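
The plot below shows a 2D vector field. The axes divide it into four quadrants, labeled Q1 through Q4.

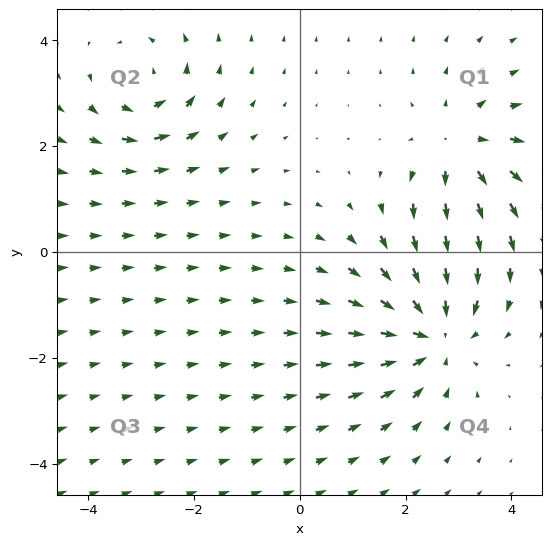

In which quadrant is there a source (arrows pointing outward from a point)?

The source sits at approximately (3.0, 2.0), which lies in quadrant Q1. The divergence there is about +4, positive as expected for a source.

Q1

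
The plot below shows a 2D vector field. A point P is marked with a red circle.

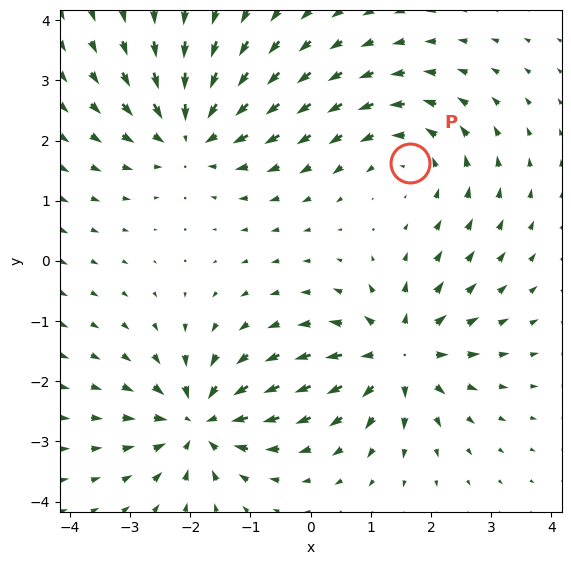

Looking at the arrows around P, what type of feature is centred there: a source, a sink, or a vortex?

vortex

At P (1.6, 1.6) the arrows circulate counterclockwise. Divergence ≈0, curl about +4 — near-zero divergence with nonzero curl is a vortex.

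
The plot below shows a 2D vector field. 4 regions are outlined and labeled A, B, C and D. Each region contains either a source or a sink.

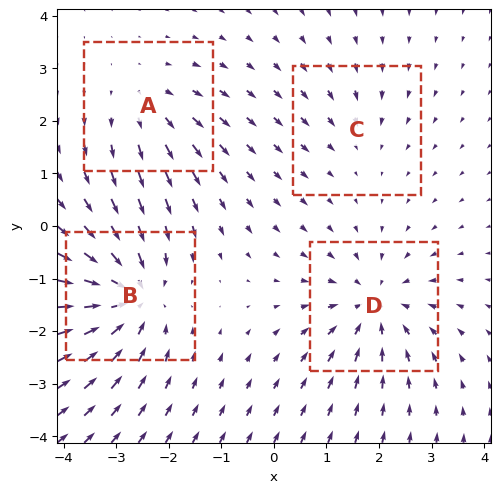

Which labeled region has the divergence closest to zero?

Divergence at each region's feature centre — A: about +3, B: about -6, C: about -2, D: about -5. Region C is closest to zero.

C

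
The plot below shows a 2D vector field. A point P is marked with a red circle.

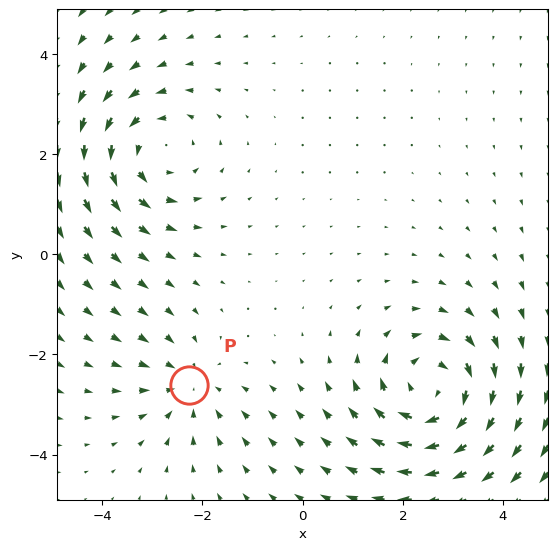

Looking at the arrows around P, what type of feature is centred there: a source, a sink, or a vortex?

sink

At P (-2.3, -2.6) the arrows converge inward. Divergence about -3, curl ≈0 — negative divergence with near-zero curl is a sink.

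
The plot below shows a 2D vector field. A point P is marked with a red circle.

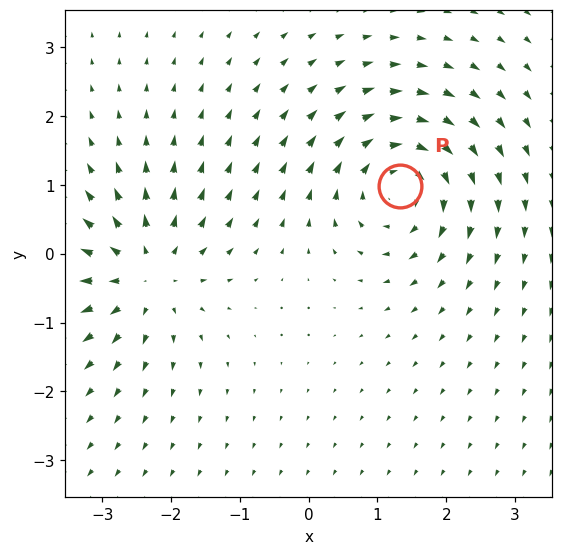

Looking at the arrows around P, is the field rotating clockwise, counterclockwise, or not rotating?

clockwise

Near P at (1.3, 1.0) the arrows circulate clockwise. The curl (z-component) there is about -6; negative curl means clockwise rotation.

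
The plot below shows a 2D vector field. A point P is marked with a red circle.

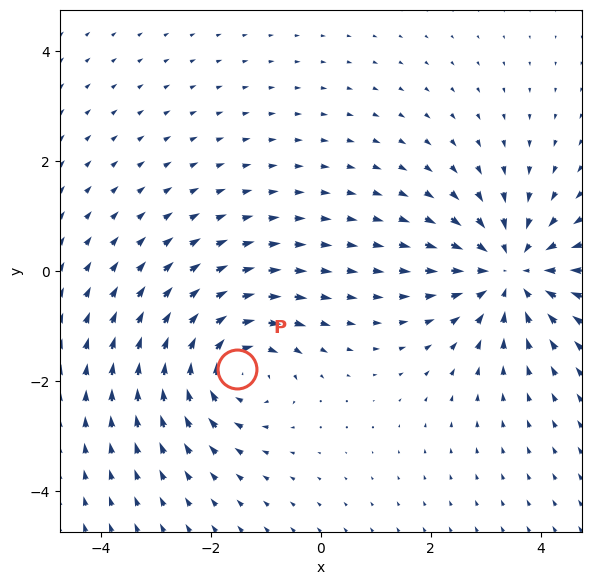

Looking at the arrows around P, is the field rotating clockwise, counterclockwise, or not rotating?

Near P at (-1.5, -1.8) the arrows circulate clockwise. The curl (z-component) there is about -3; negative curl means clockwise rotation.

clockwise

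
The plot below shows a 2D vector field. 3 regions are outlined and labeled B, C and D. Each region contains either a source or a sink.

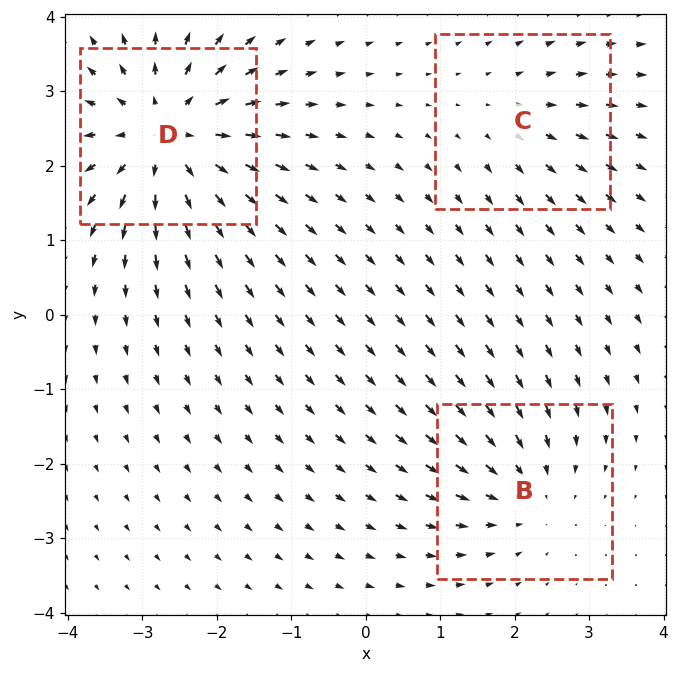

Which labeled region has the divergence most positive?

Divergence at each region's feature centre — B: about -3, C: about +2, D: about +5. Region D is most positive.

D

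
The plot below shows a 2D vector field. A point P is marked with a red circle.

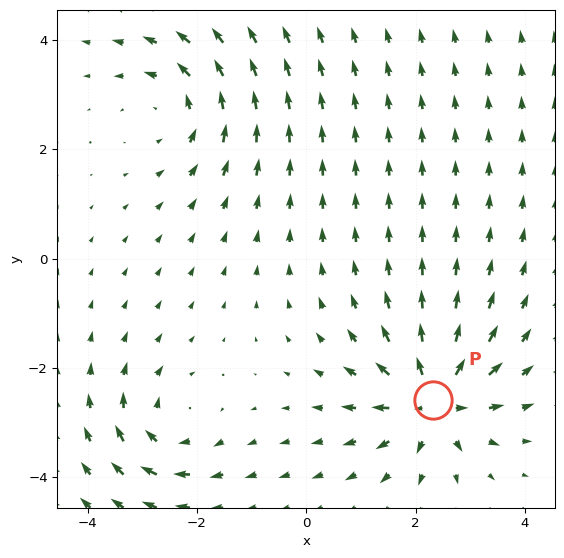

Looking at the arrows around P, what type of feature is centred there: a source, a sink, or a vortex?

source

At P (2.3, -2.6) the arrows spread outward. Divergence about +7, curl ≈0 — positive divergence with near-zero curl is a source.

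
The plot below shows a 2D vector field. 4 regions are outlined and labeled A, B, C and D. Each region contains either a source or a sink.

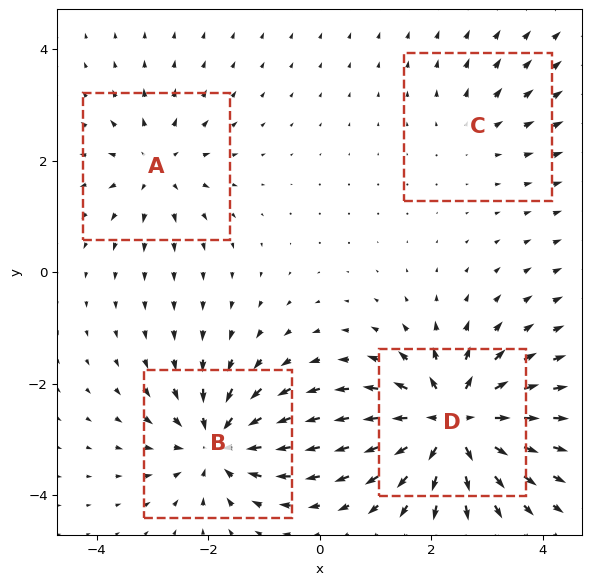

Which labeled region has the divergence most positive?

D

Divergence at each region's feature centre — A: about +4, B: about -6, C: about +2, D: about +8. Region D is most positive.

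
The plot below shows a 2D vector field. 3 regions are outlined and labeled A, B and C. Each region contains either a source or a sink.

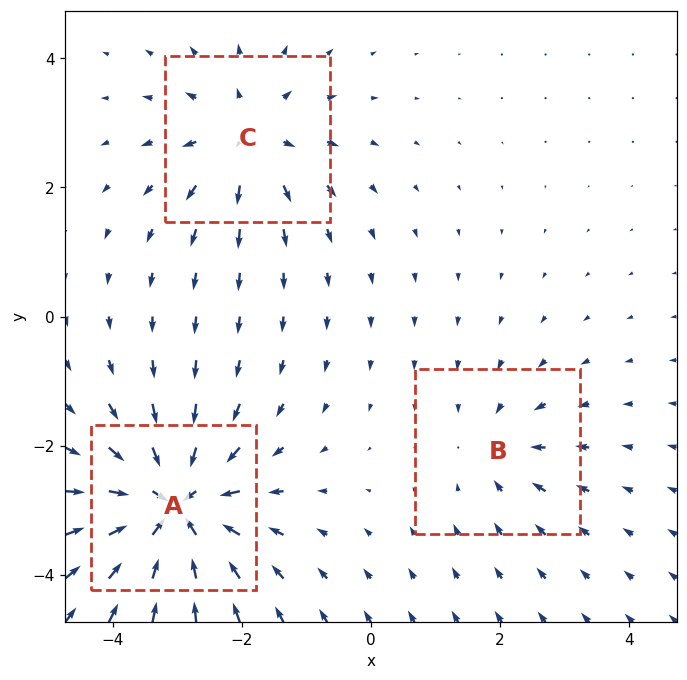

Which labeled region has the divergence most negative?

Divergence at each region's feature centre — A: about -6, B: about -2, C: about +3. Region A is most negative.

A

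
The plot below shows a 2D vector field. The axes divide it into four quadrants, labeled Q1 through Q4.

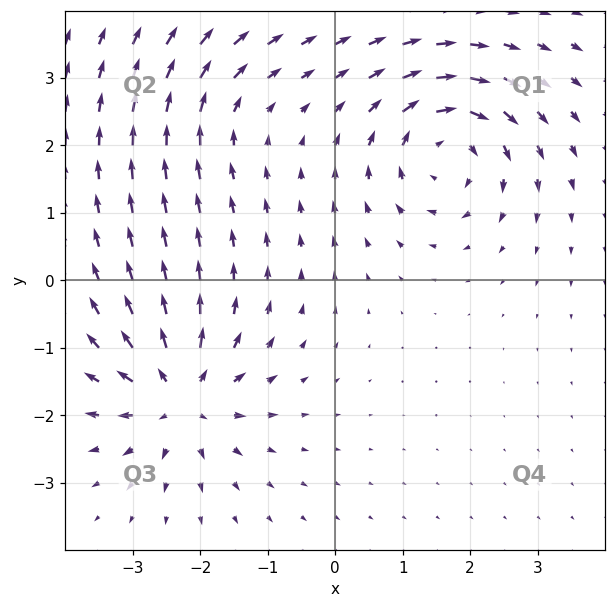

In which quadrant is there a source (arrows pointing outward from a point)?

The source sits at approximately (-2.3, -1.7), which lies in quadrant Q3. The divergence there is about +6, positive as expected for a source.

Q3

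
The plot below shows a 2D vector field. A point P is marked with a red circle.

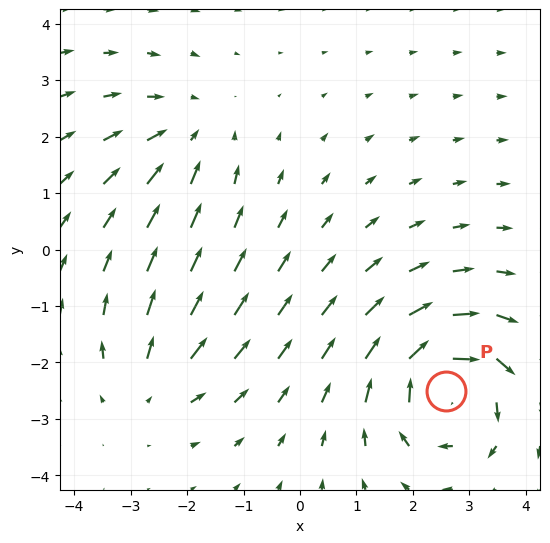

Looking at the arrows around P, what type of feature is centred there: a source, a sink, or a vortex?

vortex

At P (2.6, -2.5) the arrows circulate clockwise. Divergence ≈0, curl about -6 — near-zero divergence with nonzero curl is a vortex.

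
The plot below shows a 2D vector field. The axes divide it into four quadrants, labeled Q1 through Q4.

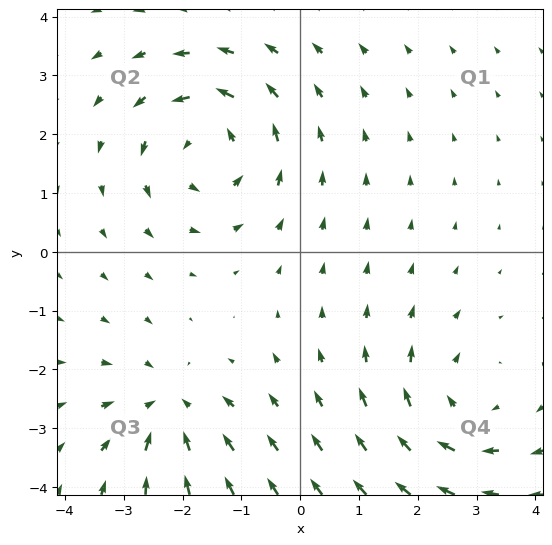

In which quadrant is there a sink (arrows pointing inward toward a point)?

Q3

The sink sits at approximately (-2.3, -2.7), which lies in quadrant Q3. The divergence there is about -4, negative as expected for a sink.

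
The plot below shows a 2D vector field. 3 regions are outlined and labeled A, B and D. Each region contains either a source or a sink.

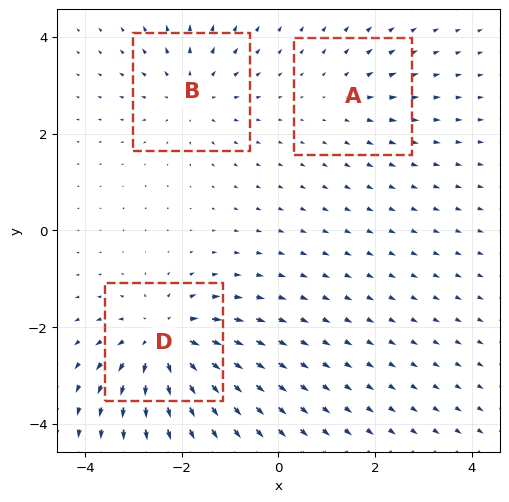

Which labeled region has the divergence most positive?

D

Divergence at each region's feature centre — A: about +2, B: about +3, D: about +5. Region D is most positive.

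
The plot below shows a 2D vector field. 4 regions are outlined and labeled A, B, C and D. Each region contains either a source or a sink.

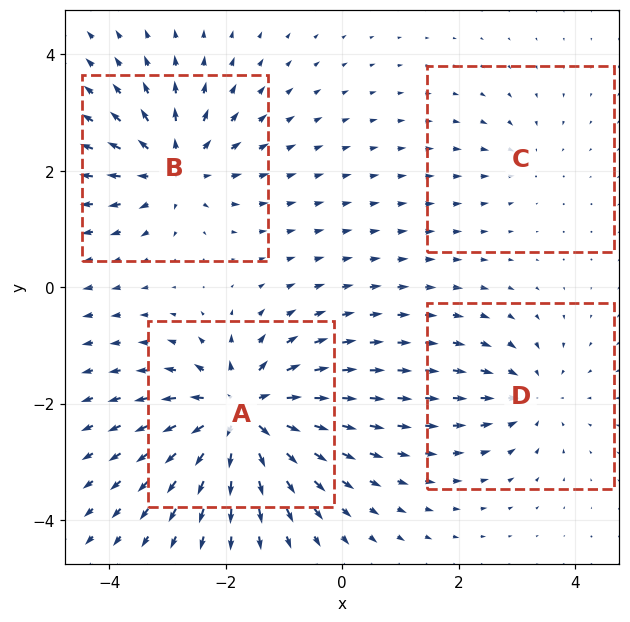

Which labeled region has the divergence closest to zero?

Divergence at each region's feature centre — A: about +9, B: about +6, C: about -2, D: about -4. Region C is closest to zero.

C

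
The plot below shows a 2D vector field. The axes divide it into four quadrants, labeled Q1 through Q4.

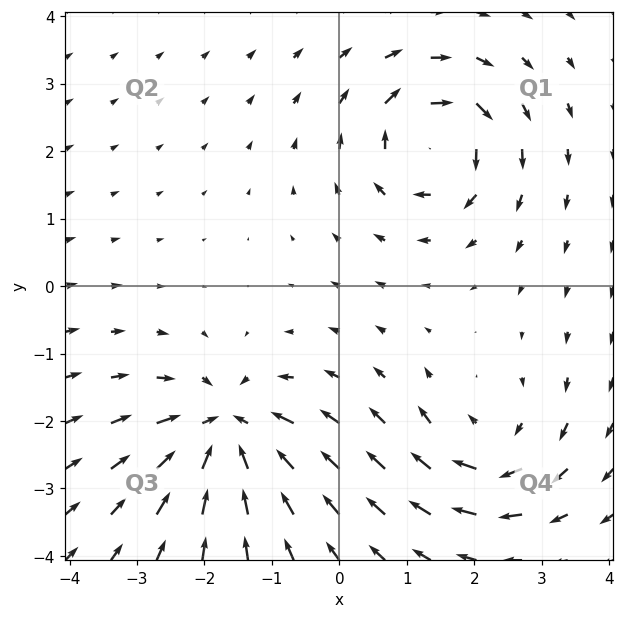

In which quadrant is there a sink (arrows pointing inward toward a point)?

The sink sits at approximately (-1.7, -2.1), which lies in quadrant Q3. The divergence there is about -6, negative as expected for a sink.

Q3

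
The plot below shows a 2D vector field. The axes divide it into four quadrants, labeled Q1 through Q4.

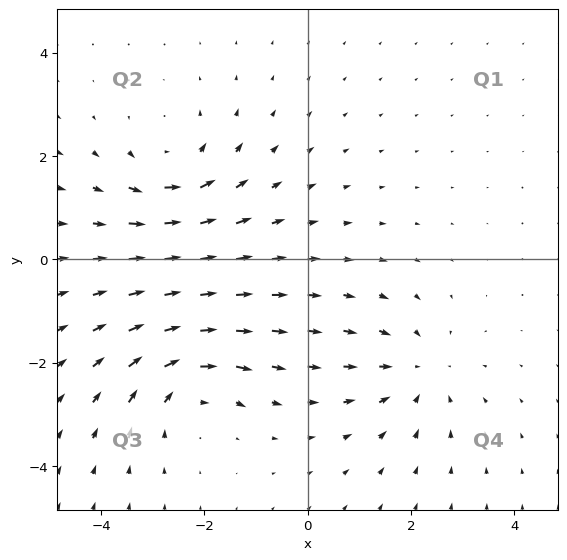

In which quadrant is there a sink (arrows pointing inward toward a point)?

Q4

The sink sits at approximately (2.1, -2.2), which lies in quadrant Q4. The divergence there is about -3, negative as expected for a sink.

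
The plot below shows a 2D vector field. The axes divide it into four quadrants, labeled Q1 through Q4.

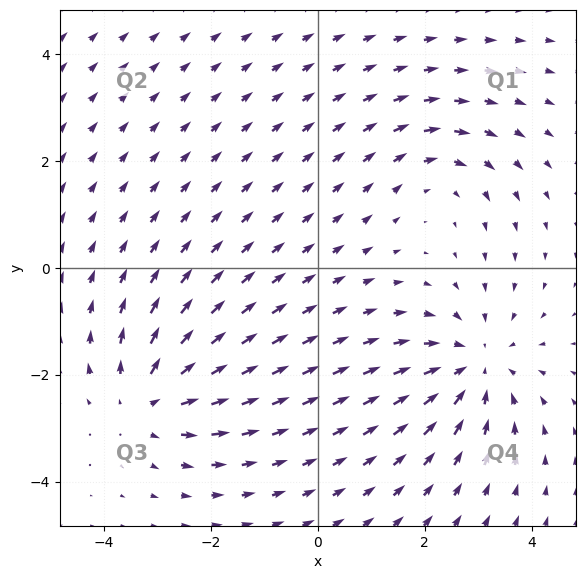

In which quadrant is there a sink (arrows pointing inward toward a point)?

The sink sits at approximately (2.9, -1.8), which lies in quadrant Q4. The divergence there is about -4, negative as expected for a sink.

Q4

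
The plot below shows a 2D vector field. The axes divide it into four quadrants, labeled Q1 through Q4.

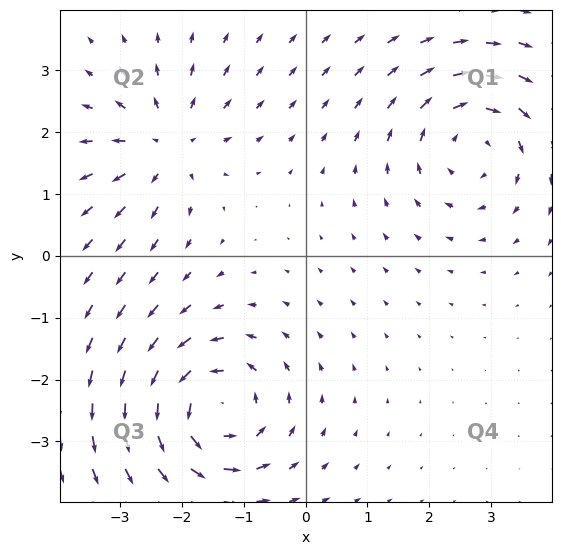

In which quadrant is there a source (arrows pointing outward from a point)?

Q2

The source sits at approximately (-2.3, 1.8), which lies in quadrant Q2. The divergence there is about +3, positive as expected for a source.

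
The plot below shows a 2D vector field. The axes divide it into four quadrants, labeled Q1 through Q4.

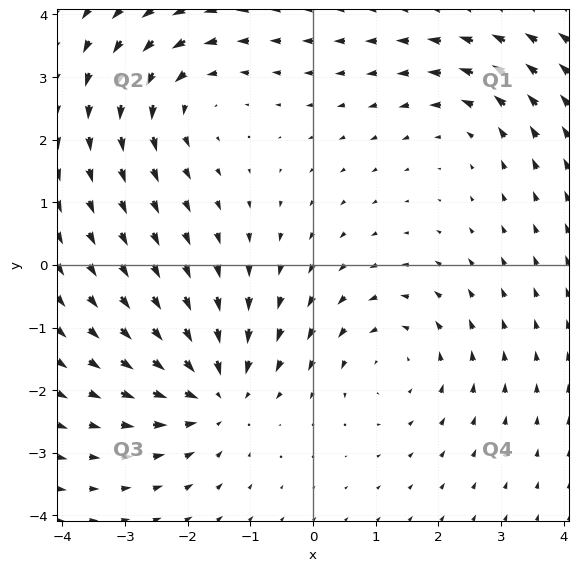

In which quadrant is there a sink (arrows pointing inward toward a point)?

Q3

The sink sits at approximately (-1.6, -2.0), which lies in quadrant Q3. The divergence there is about -5, negative as expected for a sink.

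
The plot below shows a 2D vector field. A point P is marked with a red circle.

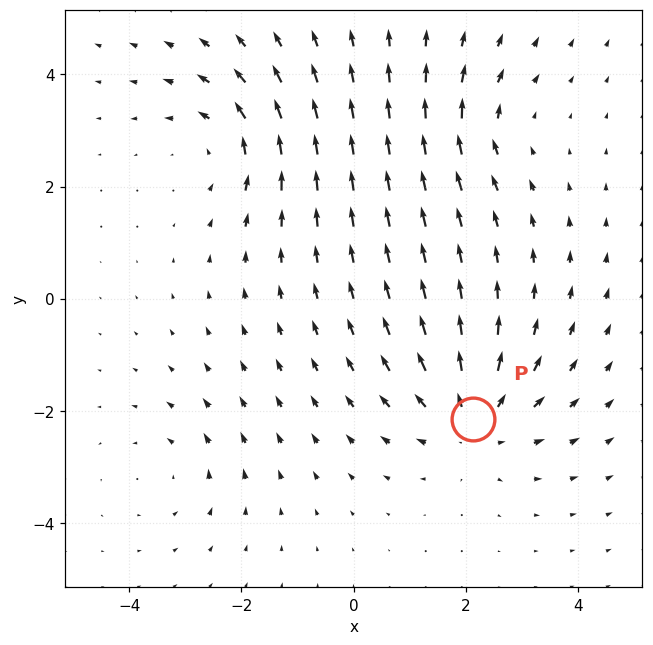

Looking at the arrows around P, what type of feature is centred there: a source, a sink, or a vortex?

source

At P (2.1, -2.1) the arrows spread outward. Divergence about +4, curl ≈0 — positive divergence with near-zero curl is a source.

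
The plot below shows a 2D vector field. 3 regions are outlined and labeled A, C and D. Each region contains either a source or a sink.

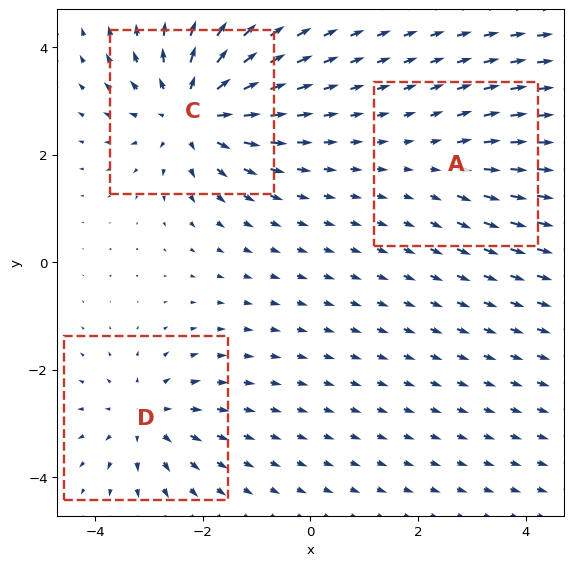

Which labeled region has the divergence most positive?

C

Divergence at each region's feature centre — A: about +2, C: about +6, D: about +4. Region C is most positive.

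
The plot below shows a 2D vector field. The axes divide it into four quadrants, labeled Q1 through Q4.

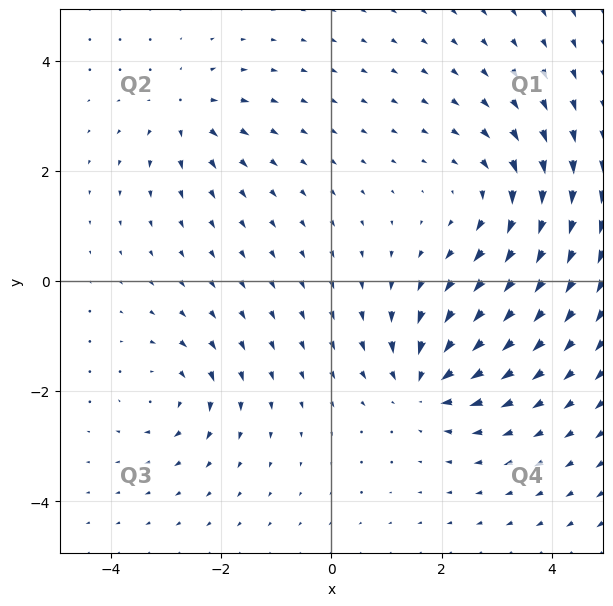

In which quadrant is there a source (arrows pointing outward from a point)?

The source sits at approximately (-2.6, 3.1), which lies in quadrant Q2. The divergence there is about +4, positive as expected for a source.

Q2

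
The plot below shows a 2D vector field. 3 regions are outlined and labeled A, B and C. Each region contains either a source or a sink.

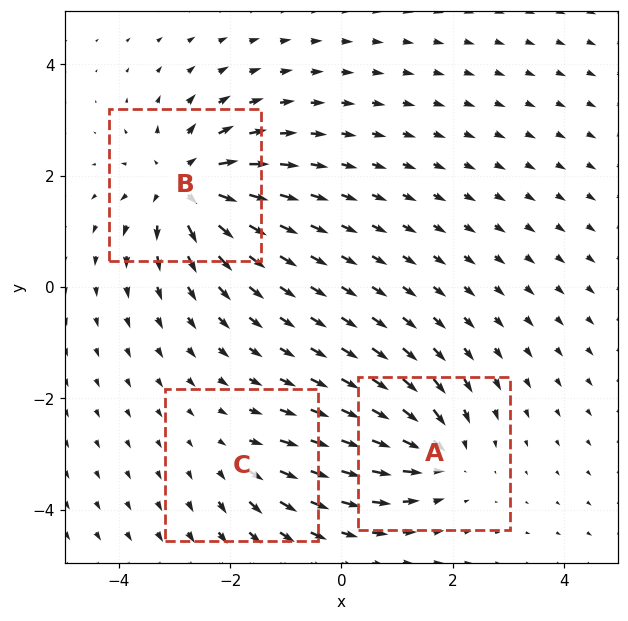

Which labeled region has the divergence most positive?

B

Divergence at each region's feature centre — A: about -4, B: about +6, C: about +2. Region B is most positive.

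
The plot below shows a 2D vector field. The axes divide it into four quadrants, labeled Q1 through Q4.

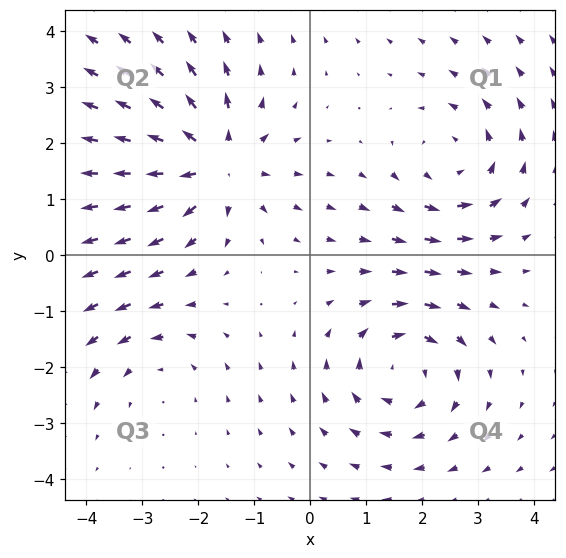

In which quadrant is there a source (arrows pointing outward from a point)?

Q2

The source sits at approximately (-1.7, 1.7), which lies in quadrant Q2. The divergence there is about +5, positive as expected for a source.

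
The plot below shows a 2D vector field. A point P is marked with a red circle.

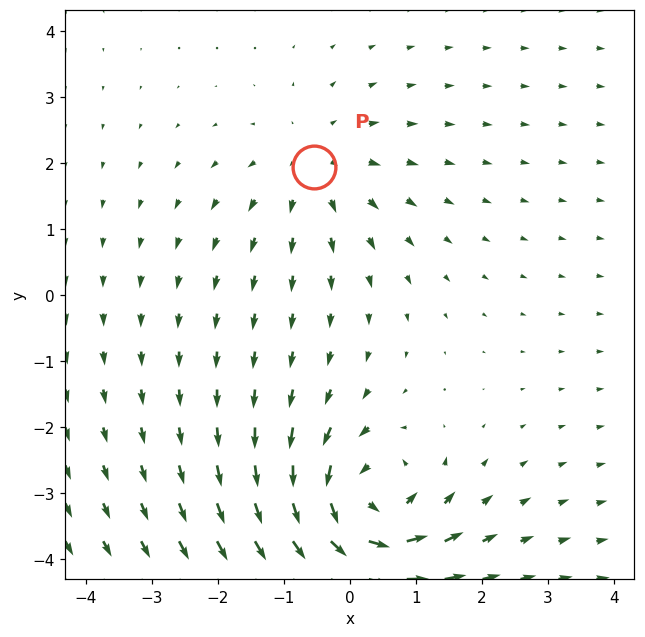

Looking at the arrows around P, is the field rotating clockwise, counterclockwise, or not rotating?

Near P at (-0.5, 1.9) the arrows show no circulation. The curl there is ≈0.

not rotating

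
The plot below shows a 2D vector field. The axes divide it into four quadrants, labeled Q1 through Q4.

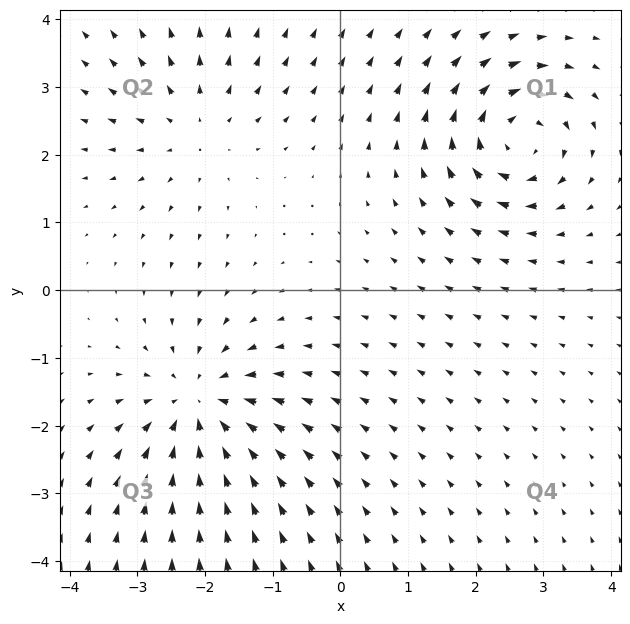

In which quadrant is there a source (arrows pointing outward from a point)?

The source sits at approximately (-2.1, 2.4), which lies in quadrant Q2. The divergence there is about +3, positive as expected for a source.

Q2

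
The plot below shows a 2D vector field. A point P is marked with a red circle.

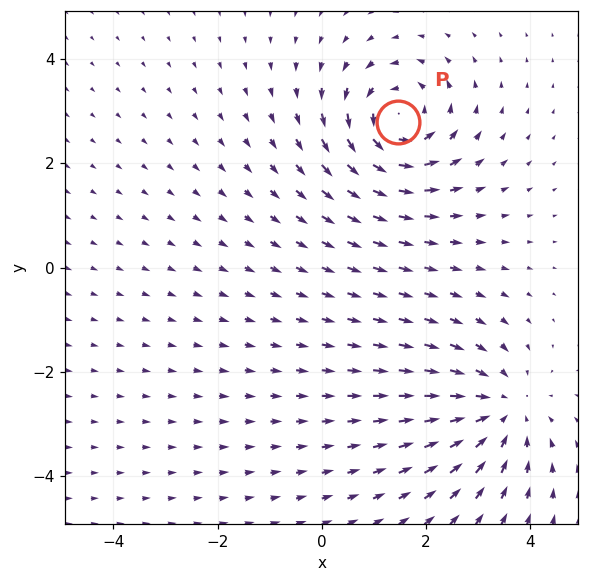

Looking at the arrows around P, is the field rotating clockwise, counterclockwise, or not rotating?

counterclockwise

Near P at (1.5, 2.8) the arrows circulate counterclockwise. The curl (z-component) there is about +4; positive curl means counterclockwise rotation.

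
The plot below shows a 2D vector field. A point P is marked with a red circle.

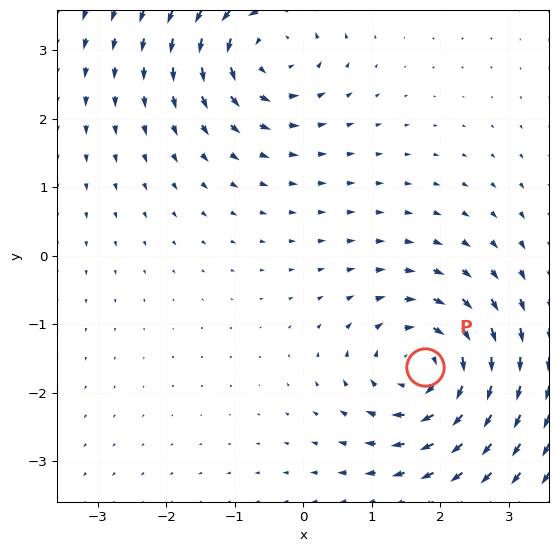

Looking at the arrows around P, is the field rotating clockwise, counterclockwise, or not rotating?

Near P at (1.8, -1.6) the arrows circulate clockwise. The curl (z-component) there is about -4; negative curl means clockwise rotation.

clockwise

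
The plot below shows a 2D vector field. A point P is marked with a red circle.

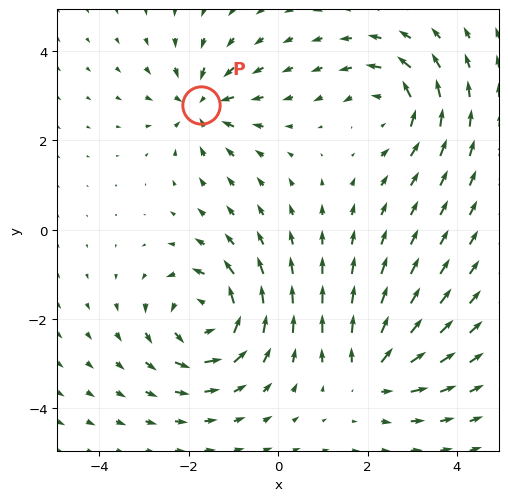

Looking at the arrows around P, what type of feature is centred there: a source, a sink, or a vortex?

sink

At P (-1.7, 2.8) the arrows converge inward. Divergence about -4, curl ≈0 — negative divergence with near-zero curl is a sink.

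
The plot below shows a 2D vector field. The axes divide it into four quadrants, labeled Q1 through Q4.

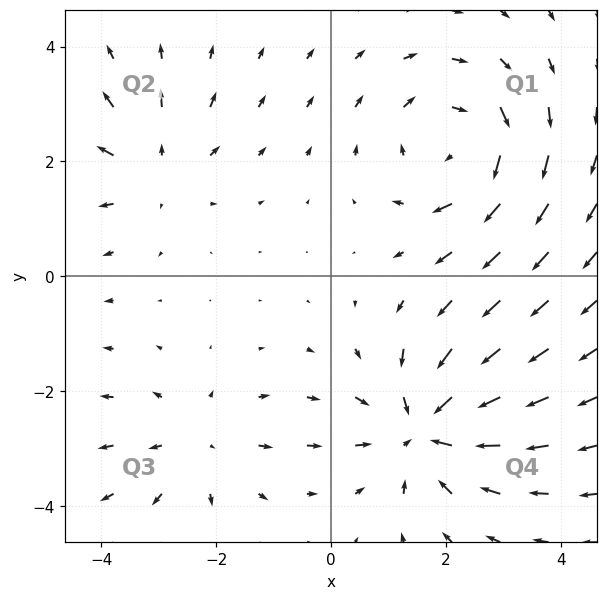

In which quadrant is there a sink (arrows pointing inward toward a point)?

The sink sits at approximately (1.6, -2.7), which lies in quadrant Q4. The divergence there is about -5, negative as expected for a sink.

Q4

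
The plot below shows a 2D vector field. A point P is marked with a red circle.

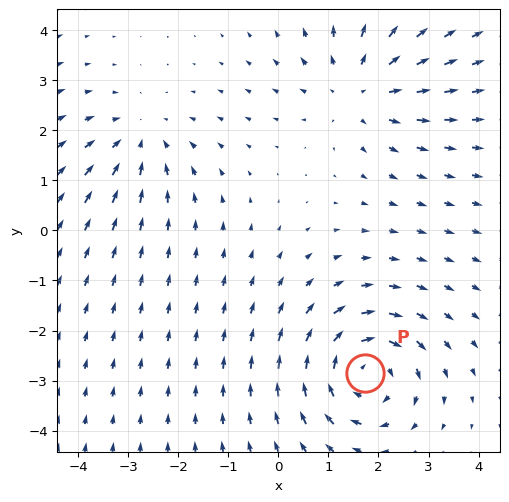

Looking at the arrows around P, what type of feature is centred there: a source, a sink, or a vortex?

At P (1.7, -2.9) the arrows circulate clockwise. Divergence ≈0, curl about -5 — near-zero divergence with nonzero curl is a vortex.

vortex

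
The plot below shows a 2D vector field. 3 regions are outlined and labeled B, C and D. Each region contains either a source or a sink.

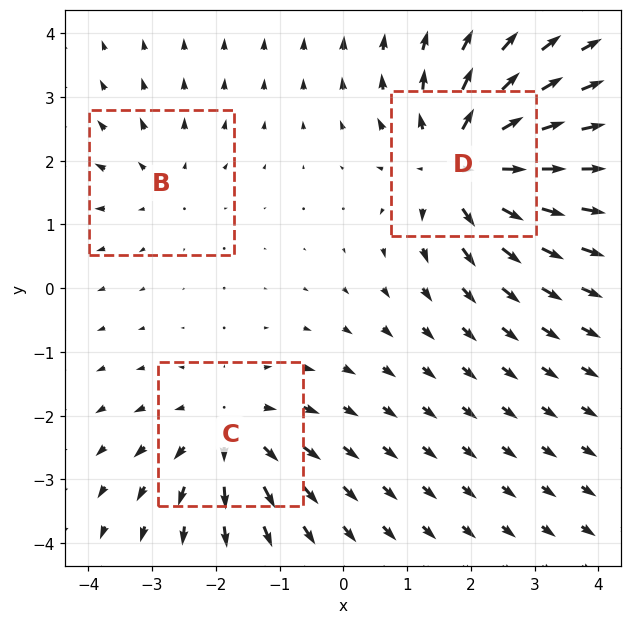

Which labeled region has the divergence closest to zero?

B

Divergence at each region's feature centre — B: about +2, C: about +3, D: about +5. Region B is closest to zero.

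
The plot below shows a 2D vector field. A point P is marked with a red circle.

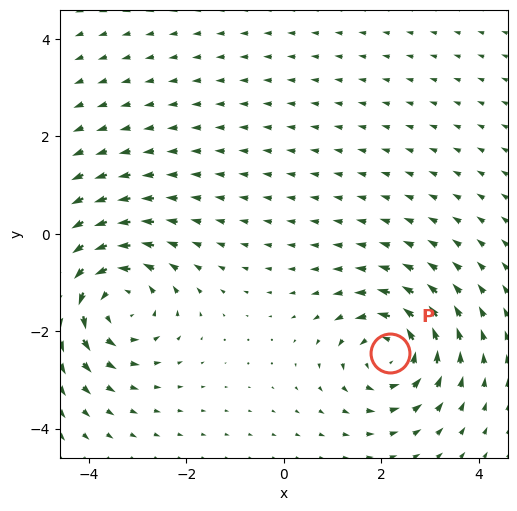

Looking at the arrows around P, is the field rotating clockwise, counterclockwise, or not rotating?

Near P at (2.2, -2.5) the arrows circulate counterclockwise. The curl (z-component) there is about +4; positive curl means counterclockwise rotation.

counterclockwise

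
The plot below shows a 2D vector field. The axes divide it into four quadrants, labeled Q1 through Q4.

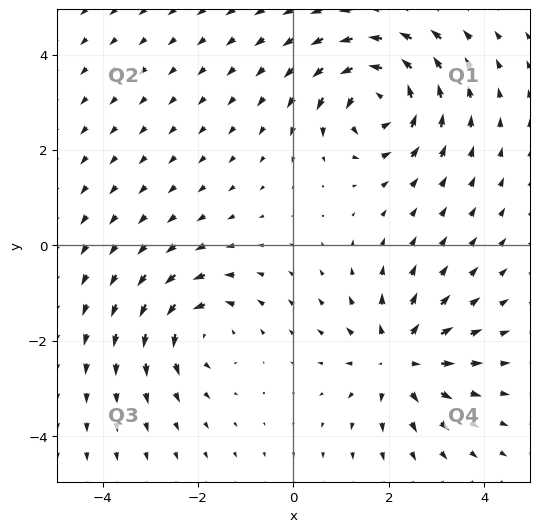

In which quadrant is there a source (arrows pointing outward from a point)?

Q4

The source sits at approximately (2.2, -2.4), which lies in quadrant Q4. The divergence there is about +4, positive as expected for a source.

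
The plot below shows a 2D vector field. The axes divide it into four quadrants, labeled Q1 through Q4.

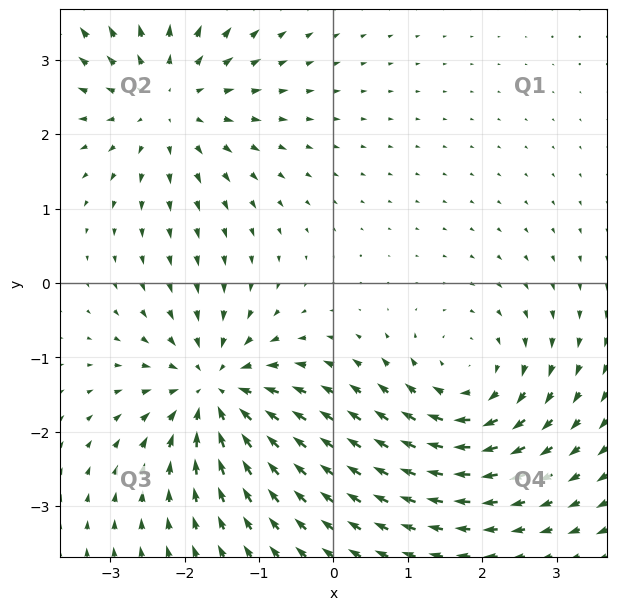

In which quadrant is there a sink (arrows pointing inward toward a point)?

Q3

The sink sits at approximately (-1.6, -1.4), which lies in quadrant Q3. The divergence there is about -6, negative as expected for a sink.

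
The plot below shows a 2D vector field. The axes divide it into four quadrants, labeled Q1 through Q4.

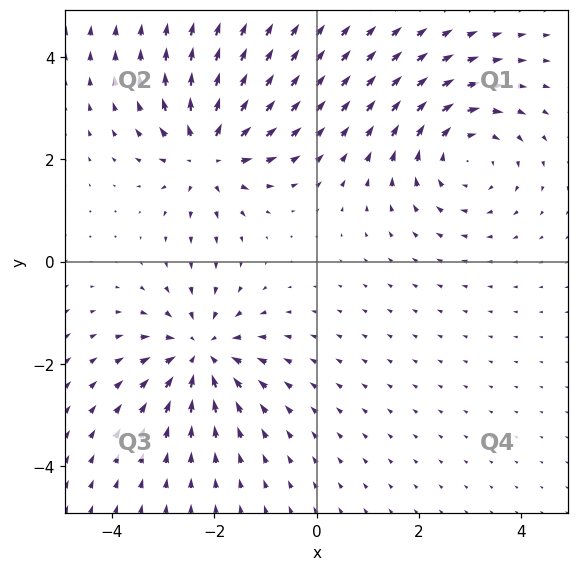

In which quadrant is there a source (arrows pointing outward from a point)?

The source sits at approximately (-2.1, 2.1), which lies in quadrant Q2. The divergence there is about +6, positive as expected for a source.

Q2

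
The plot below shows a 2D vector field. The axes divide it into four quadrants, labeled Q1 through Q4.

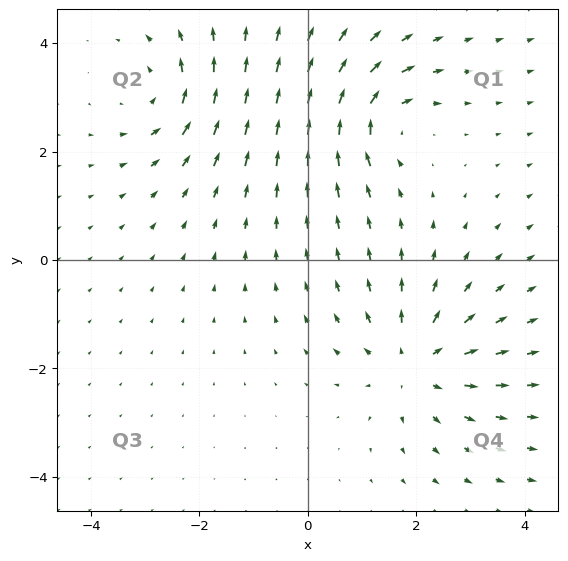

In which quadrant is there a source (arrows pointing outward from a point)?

Q4

The source sits at approximately (2.0, -1.9), which lies in quadrant Q4. The divergence there is about +5, positive as expected for a source.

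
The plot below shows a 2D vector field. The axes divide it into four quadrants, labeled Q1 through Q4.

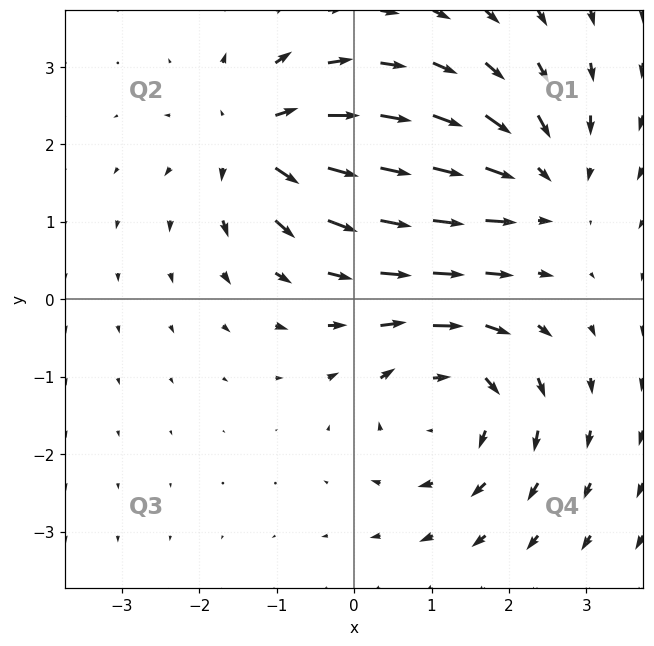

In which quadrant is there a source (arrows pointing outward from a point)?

The source sits at approximately (-1.2, 2.1), which lies in quadrant Q2. The divergence there is about +6, positive as expected for a source.

Q2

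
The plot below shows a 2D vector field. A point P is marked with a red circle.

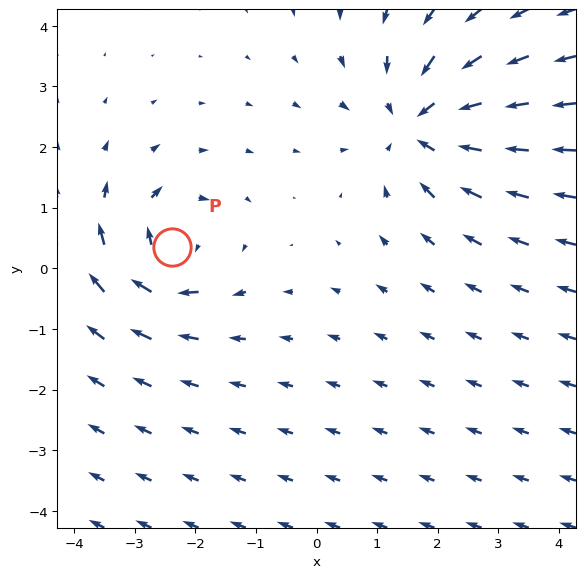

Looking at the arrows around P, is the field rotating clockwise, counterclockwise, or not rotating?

Near P at (-2.4, 0.3) the arrows circulate clockwise. The curl (z-component) there is about -4; negative curl means clockwise rotation.

clockwise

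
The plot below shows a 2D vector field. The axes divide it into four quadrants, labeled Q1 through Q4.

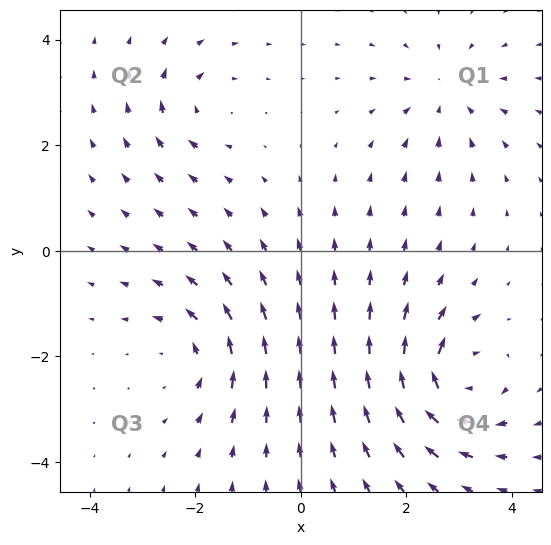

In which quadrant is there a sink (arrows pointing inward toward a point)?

Q1

The sink sits at approximately (2.8, 3.0), which lies in quadrant Q1. The divergence there is about -3, negative as expected for a sink.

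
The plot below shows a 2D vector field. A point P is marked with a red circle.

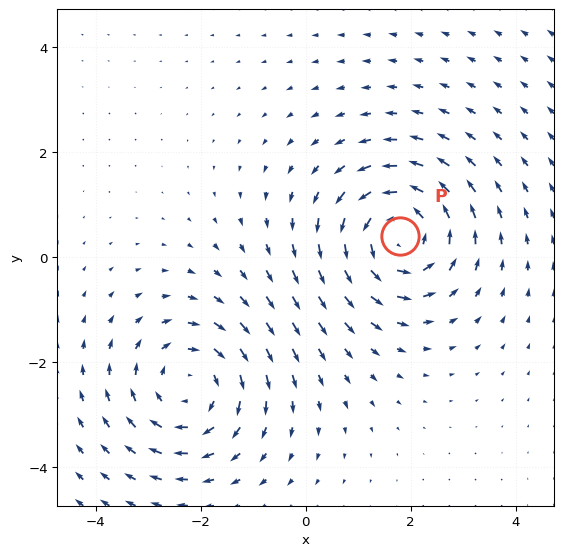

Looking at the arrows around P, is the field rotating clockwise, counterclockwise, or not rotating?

Near P at (1.8, 0.4) the arrows circulate counterclockwise. The curl (z-component) there is about +5; positive curl means counterclockwise rotation.

counterclockwise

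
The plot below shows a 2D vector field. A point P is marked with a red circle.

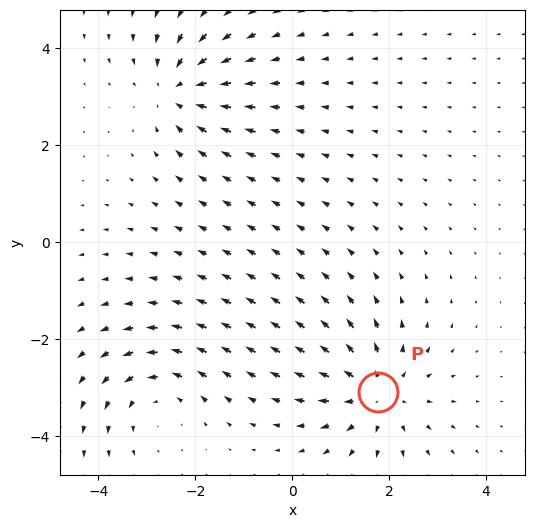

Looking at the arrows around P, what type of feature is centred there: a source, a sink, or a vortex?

source

At P (1.8, -3.1) the arrows spread outward. Divergence about +5, curl ≈0 — positive divergence with near-zero curl is a source.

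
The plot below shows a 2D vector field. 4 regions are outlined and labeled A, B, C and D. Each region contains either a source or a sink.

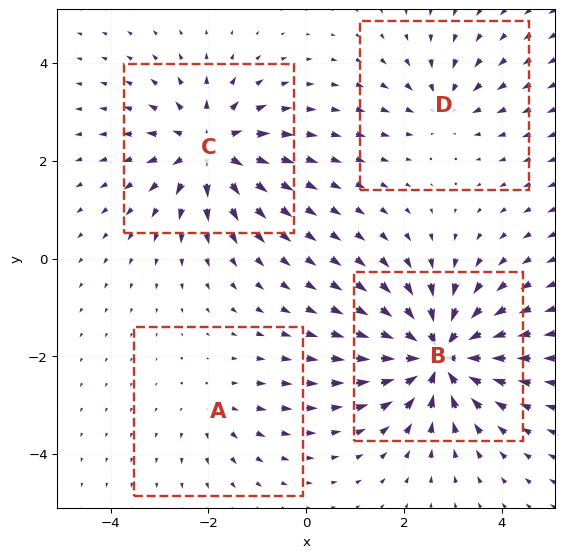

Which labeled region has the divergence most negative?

Divergence at each region's feature centre — A: about +2, B: about -8, C: about +6, D: about -4. Region B is most negative.

B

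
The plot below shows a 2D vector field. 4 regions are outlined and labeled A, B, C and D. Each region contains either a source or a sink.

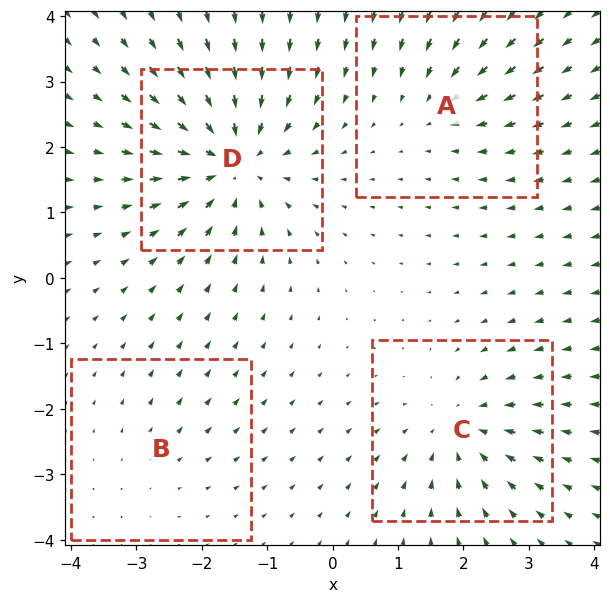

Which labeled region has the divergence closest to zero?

Divergence at each region's feature centre — A: about -3, B: about +2, C: about -5, D: about -7. Region B is closest to zero.

B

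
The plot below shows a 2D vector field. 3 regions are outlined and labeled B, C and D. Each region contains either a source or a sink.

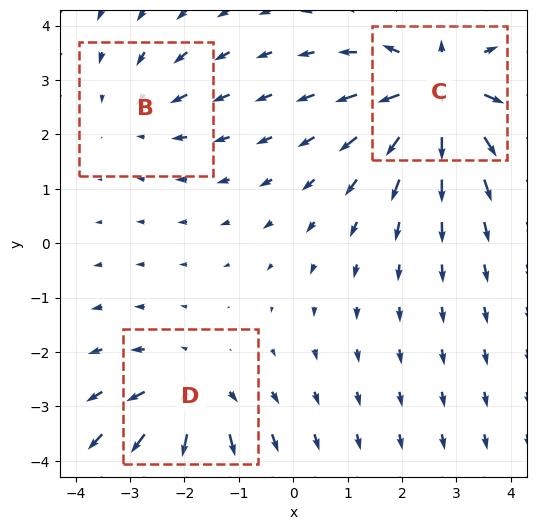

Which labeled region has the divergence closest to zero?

B

Divergence at each region's feature centre — B: about -2, C: about +6, D: about +4. Region B is closest to zero.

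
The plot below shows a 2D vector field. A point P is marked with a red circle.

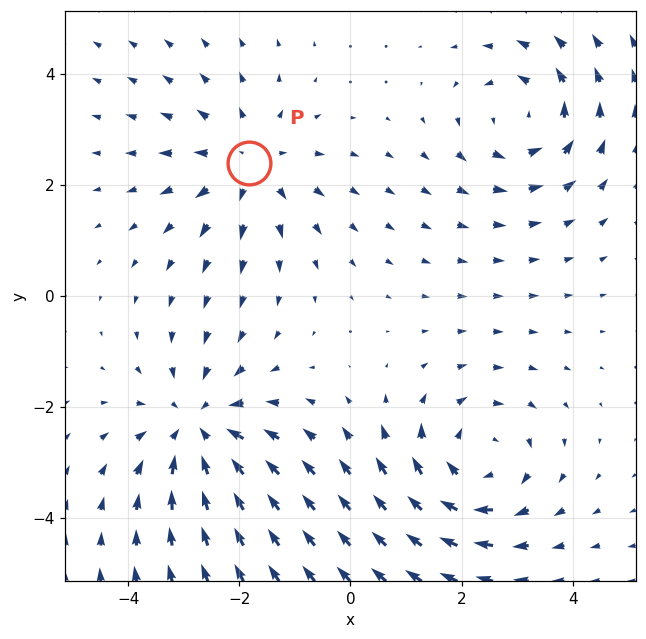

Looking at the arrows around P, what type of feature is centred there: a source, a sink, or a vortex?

At P (-1.8, 2.4) the arrows spread outward. Divergence about +3, curl ≈0 — positive divergence with near-zero curl is a source.

source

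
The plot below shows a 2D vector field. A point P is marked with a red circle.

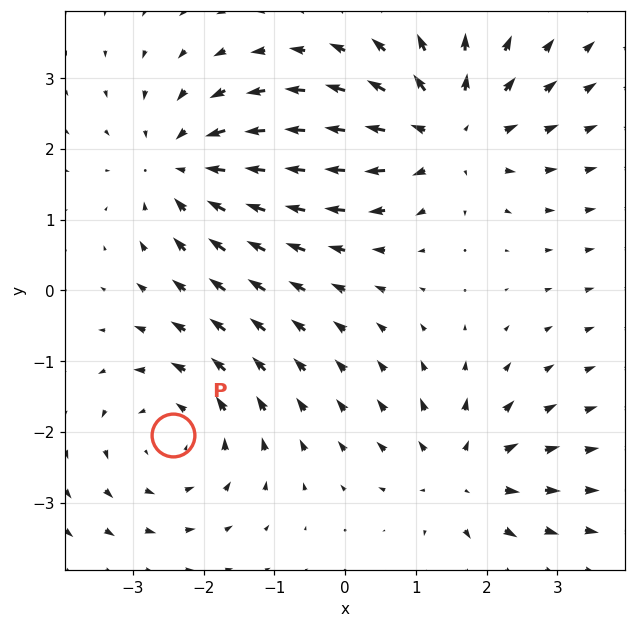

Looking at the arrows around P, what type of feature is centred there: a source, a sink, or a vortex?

vortex

At P (-2.4, -2.1) the arrows circulate counterclockwise. Divergence ≈0, curl about +3 — near-zero divergence with nonzero curl is a vortex.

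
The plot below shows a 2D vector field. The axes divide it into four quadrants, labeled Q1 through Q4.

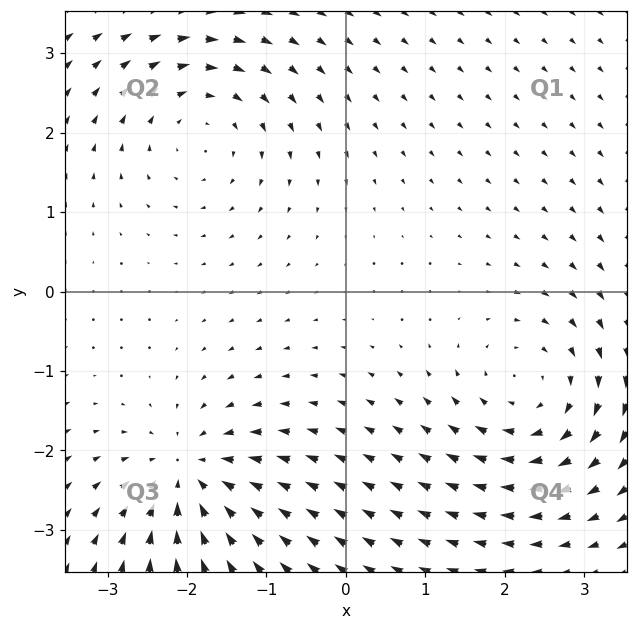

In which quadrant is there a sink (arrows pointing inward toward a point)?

The sink sits at approximately (-2.0, -2.3), which lies in quadrant Q3. The divergence there is about -6, negative as expected for a sink.

Q3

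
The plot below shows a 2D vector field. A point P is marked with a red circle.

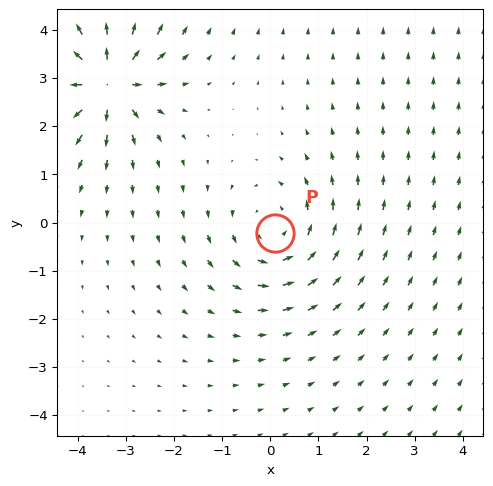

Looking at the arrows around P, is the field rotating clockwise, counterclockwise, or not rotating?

Near P at (0.1, -0.2) the arrows circulate counterclockwise. The curl (z-component) there is about +3; positive curl means counterclockwise rotation.

counterclockwise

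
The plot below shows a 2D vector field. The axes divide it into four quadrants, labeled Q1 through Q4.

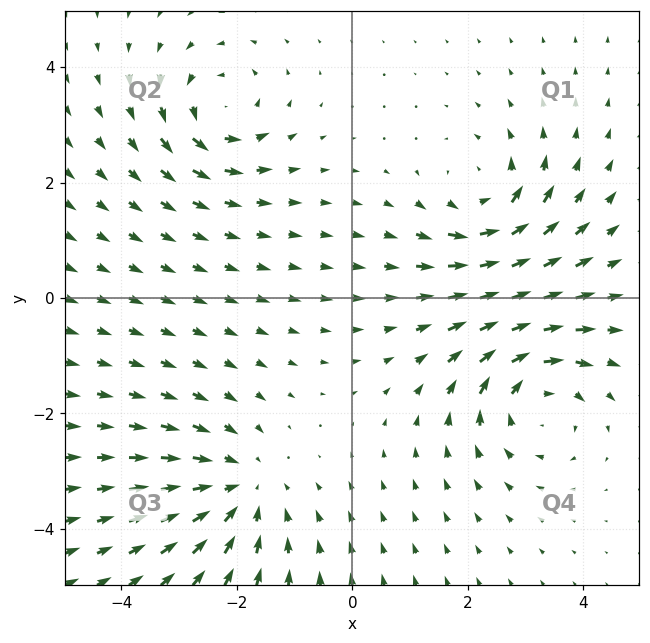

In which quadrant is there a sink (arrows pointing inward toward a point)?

Q3

The sink sits at approximately (-1.9, -3.3), which lies in quadrant Q3. The divergence there is about -4, negative as expected for a sink.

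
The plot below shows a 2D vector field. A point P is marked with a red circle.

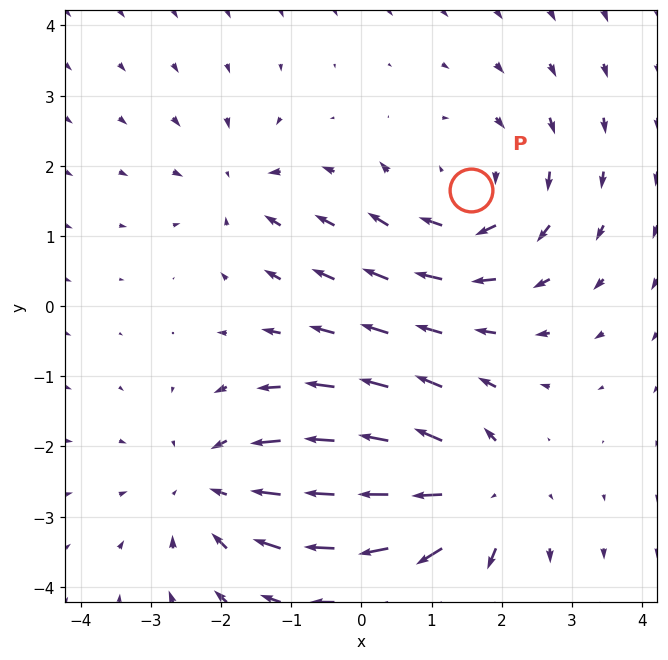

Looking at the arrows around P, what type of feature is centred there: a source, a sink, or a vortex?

vortex

At P (1.6, 1.7) the arrows circulate clockwise. Divergence ≈0, curl about -4 — near-zero divergence with nonzero curl is a vortex.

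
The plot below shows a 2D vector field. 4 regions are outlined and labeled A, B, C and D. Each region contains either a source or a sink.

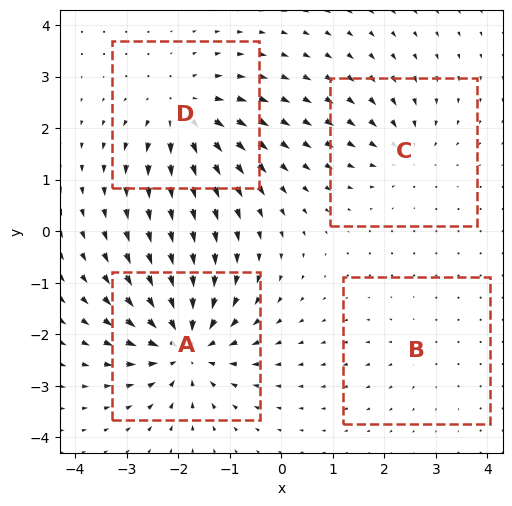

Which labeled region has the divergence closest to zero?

B

Divergence at each region's feature centre — A: about -7, B: about +2, C: about -4, D: about +5. Region B is closest to zero.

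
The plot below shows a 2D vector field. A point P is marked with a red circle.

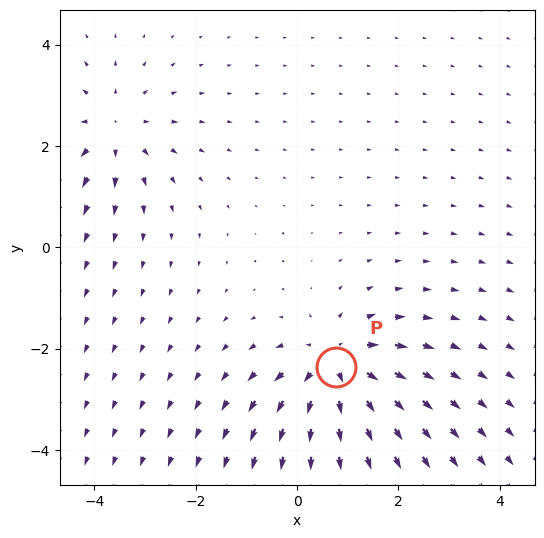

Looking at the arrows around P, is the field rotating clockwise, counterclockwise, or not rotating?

not rotating

Near P at (0.8, -2.4) the arrows show no circulation. The curl there is ≈0.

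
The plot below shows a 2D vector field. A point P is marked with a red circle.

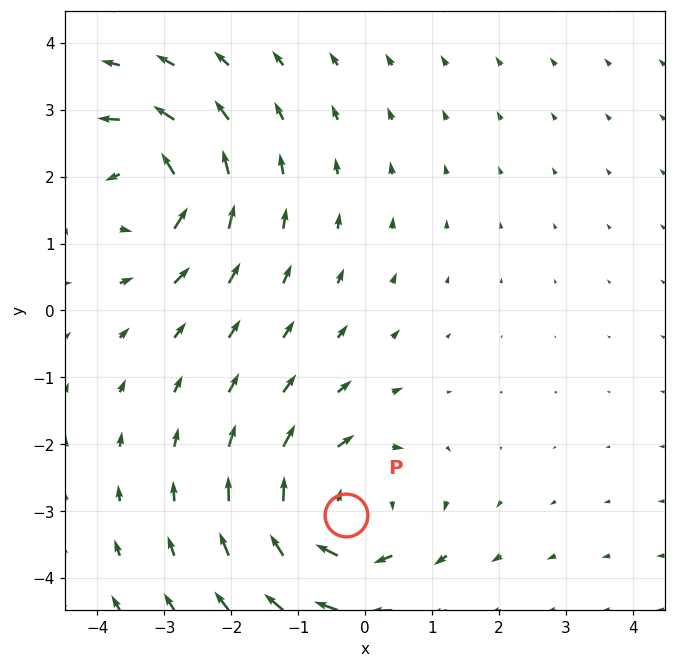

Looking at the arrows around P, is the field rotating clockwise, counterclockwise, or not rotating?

clockwise

Near P at (-0.3, -3.1) the arrows circulate clockwise. The curl (z-component) there is about -4; negative curl means clockwise rotation.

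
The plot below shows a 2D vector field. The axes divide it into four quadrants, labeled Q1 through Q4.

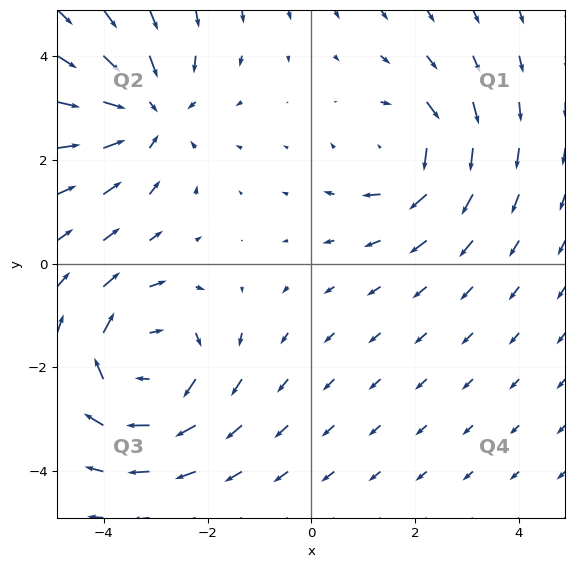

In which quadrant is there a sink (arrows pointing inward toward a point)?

Q2

The sink sits at approximately (-3.1, 2.9), which lies in quadrant Q2. The divergence there is about -3, negative as expected for a sink.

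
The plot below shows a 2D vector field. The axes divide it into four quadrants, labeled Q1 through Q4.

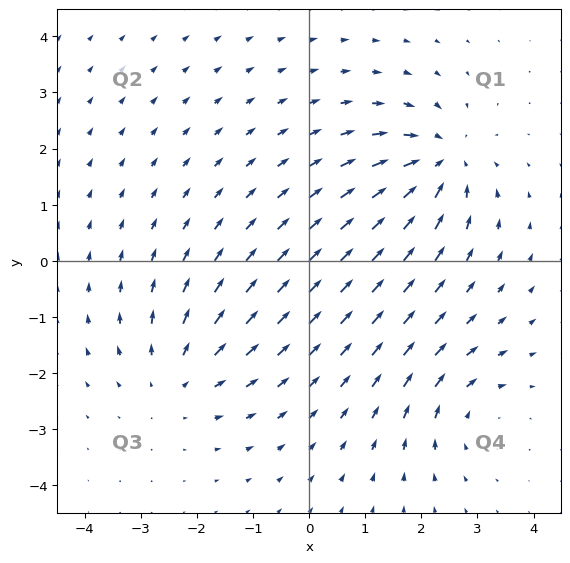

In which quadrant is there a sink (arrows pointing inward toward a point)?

The sink sits at approximately (2.3, 1.8), which lies in quadrant Q1. The divergence there is about -6, negative as expected for a sink.

Q1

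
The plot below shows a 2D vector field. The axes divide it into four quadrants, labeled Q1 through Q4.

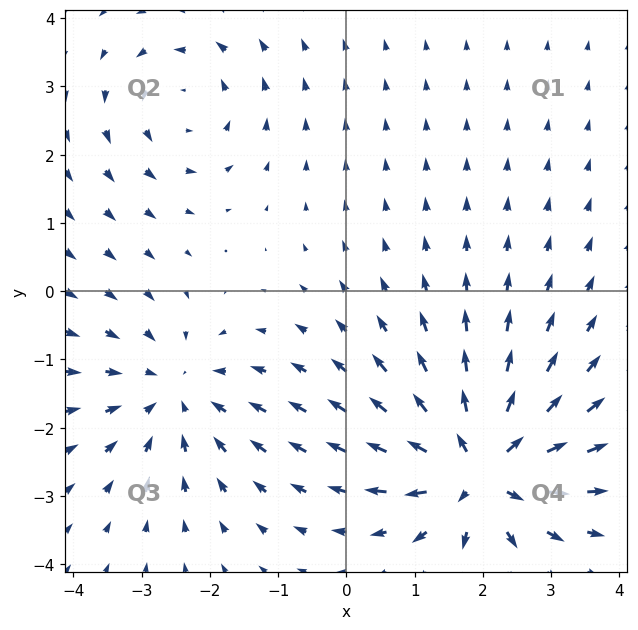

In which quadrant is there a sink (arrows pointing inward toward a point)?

The sink sits at approximately (-2.5, -1.5), which lies in quadrant Q3. The divergence there is about -3, negative as expected for a sink.

Q3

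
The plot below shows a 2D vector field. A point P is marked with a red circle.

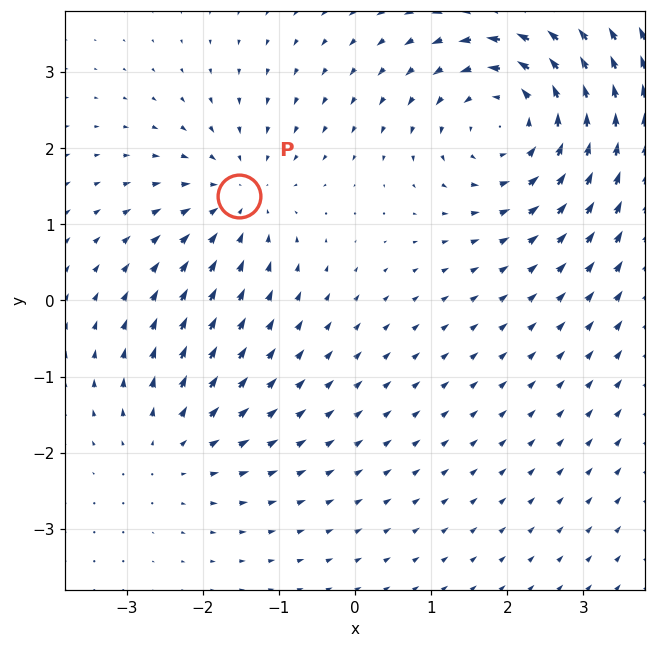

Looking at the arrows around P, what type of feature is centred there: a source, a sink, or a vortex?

sink

At P (-1.5, 1.4) the arrows converge inward. Divergence about -3, curl ≈0 — negative divergence with near-zero curl is a sink.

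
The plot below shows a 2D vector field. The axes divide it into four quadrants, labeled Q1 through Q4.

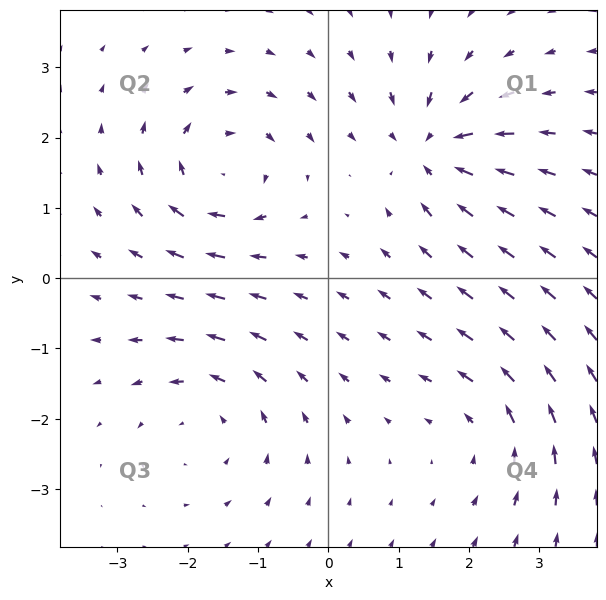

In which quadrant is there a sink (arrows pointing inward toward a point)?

The sink sits at approximately (1.5, 1.8), which lies in quadrant Q1. The divergence there is about -7, negative as expected for a sink.

Q1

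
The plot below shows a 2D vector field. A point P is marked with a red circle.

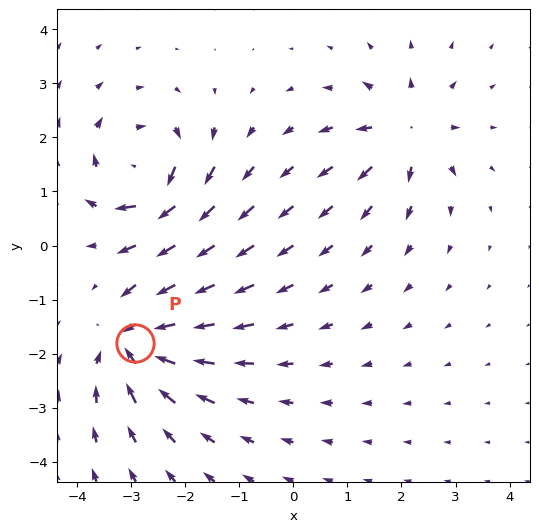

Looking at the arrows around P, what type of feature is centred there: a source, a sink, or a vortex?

At P (-2.9, -1.8) the arrows converge inward. Divergence about -6, curl ≈0 — negative divergence with near-zero curl is a sink.

sink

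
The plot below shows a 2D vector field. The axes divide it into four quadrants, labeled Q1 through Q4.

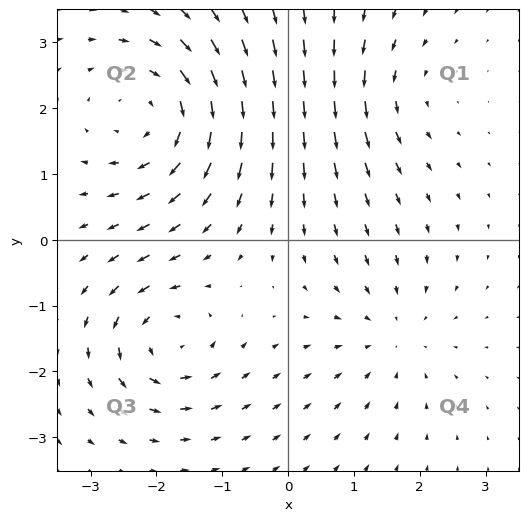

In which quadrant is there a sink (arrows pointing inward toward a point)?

The sink sits at approximately (1.6, -1.4), which lies in quadrant Q4. The divergence there is about -2, negative as expected for a sink.

Q4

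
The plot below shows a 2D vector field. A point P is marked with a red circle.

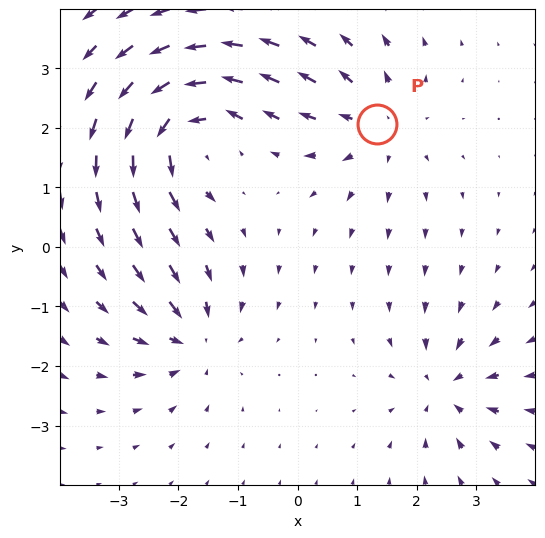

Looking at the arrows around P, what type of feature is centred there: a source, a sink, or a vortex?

At P (1.3, 2.1) the arrows spread outward. Divergence about +3, curl ≈0 — positive divergence with near-zero curl is a source.

source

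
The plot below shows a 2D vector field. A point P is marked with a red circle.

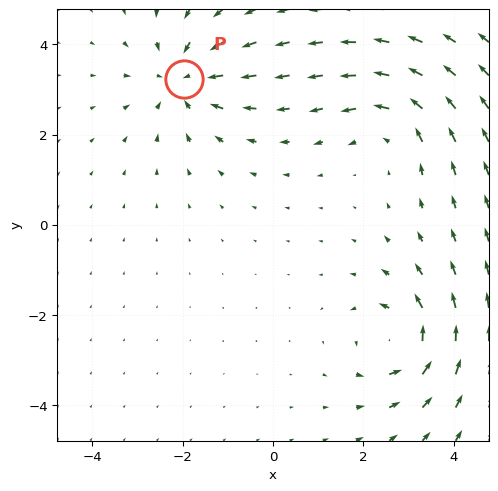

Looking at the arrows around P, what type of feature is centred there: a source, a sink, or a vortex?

At P (-2.0, 3.2) the arrows converge inward. Divergence about -4, curl ≈0 — negative divergence with near-zero curl is a sink.

sink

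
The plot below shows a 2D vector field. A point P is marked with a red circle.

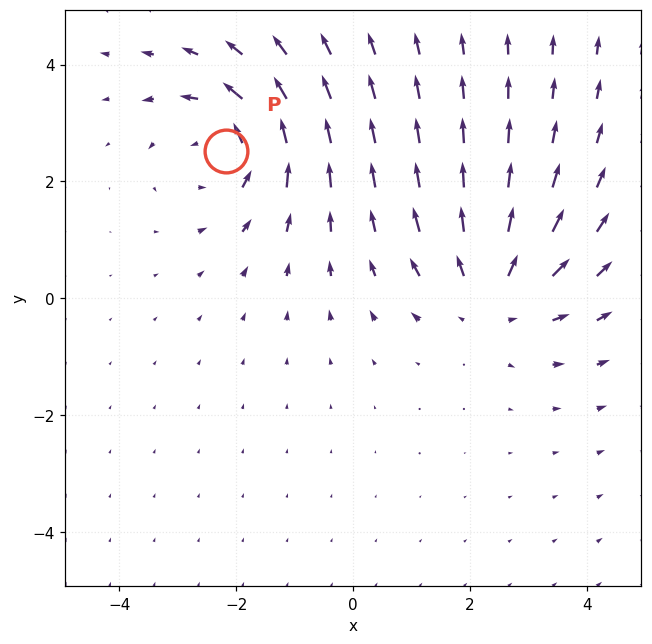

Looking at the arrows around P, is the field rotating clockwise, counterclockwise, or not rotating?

Near P at (-2.2, 2.5) the arrows circulate counterclockwise. The curl (z-component) there is about +3; positive curl means counterclockwise rotation.

counterclockwise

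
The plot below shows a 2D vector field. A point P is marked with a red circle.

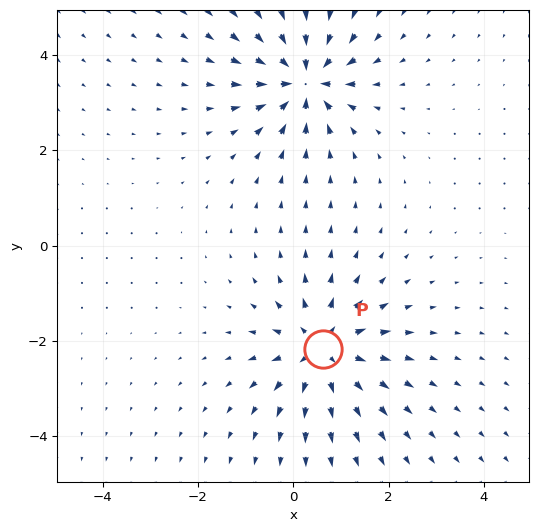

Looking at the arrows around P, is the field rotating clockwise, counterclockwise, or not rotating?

Near P at (0.6, -2.2) the arrows show no circulation. The curl there is ≈0.

not rotating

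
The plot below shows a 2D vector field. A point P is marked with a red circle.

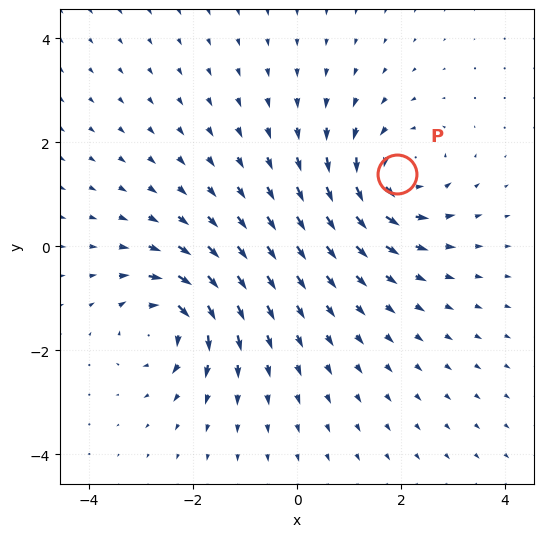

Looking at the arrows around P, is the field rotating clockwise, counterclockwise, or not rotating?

counterclockwise

Near P at (1.9, 1.4) the arrows circulate counterclockwise. The curl (z-component) there is about +5; positive curl means counterclockwise rotation.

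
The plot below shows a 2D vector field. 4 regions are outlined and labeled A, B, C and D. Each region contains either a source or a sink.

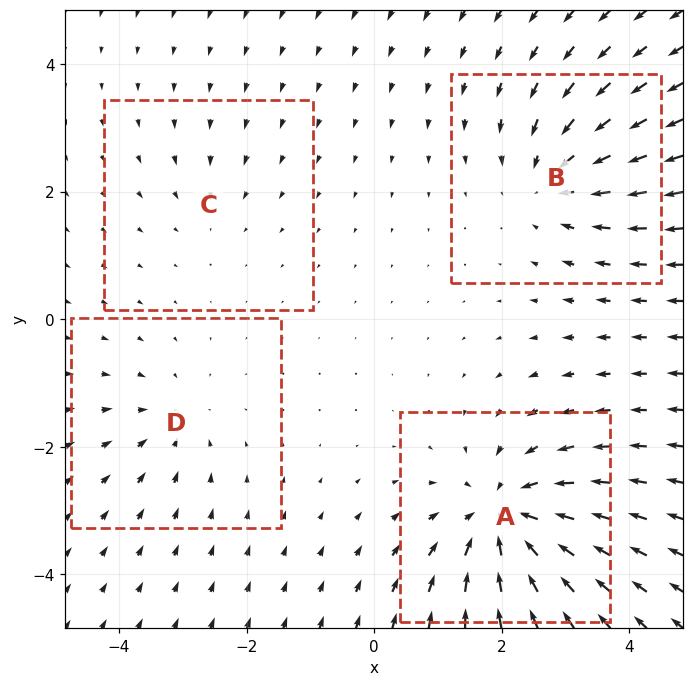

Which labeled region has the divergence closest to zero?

Divergence at each region's feature centre — A: about -8, B: about -5, C: about -2, D: about -3. Region C is closest to zero.

C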